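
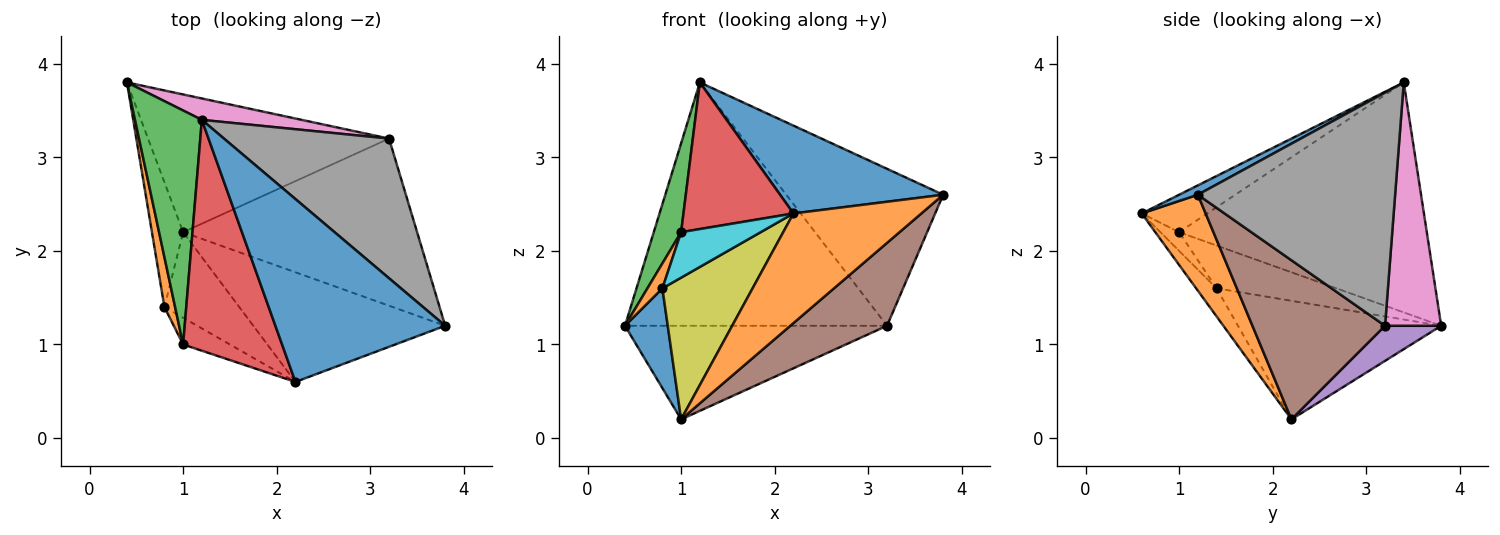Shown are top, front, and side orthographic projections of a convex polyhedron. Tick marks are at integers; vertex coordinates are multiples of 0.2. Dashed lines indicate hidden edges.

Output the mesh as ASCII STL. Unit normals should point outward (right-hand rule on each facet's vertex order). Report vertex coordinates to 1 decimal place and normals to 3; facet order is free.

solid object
 facet normal 0.050 -0.432 0.900
  outer loop
   vertex 1.2 3.4 3.8
   vertex 2.2 0.6 2.4
   vertex 3.8 1.2 2.6
  endloop
 endfacet
 facet normal 0.333 -0.667 -0.667
  outer loop
   vertex 1.0 2.2 0.2
   vertex 3.8 1.2 2.6
   vertex 2.2 0.6 2.4
  endloop
 endfacet
 facet normal -0.955 -0.105 0.278
  outer loop
   vertex 1.0 1.0 2.2
   vertex 1.2 3.4 3.8
   vertex 0.4 3.8 1.2
  endloop
 endfacet
 facet normal -0.304 -0.511 0.804
  outer loop
   vertex 1.0 1.0 2.2
   vertex 2.2 0.6 2.4
   vertex 1.2 3.4 3.8
  endloop
 endfacet
 facet normal 0.120 0.558 -0.821
  outer loop
   vertex 3.2 3.2 1.2
   vertex 1.0 2.2 0.2
   vertex 0.4 3.8 1.2
  endloop
 endfacet
 facet normal 0.520 -0.379 -0.765
  outer loop
   vertex 3.2 3.2 1.2
   vertex 3.8 1.2 2.6
   vertex 1.0 2.2 0.2
  endloop
 endfacet
 facet normal 0.209 0.974 0.086
  outer loop
   vertex 3.2 3.2 1.2
   vertex 0.4 3.8 1.2
   vertex 1.2 3.4 3.8
  endloop
 endfacet
 facet normal 0.684 0.545 0.485
  outer loop
   vertex 3.2 3.2 1.2
   vertex 1.2 3.4 3.8
   vertex 3.8 1.2 2.6
  endloop
 endfacet
 facet normal -0.190 -0.840 -0.507
  outer loop
   vertex 0.8 1.4 1.6
   vertex 1.0 2.2 0.2
   vertex 2.2 0.6 2.4
  endloop
 endfacet
 facet normal -0.199 -0.845 -0.497
  outer loop
   vertex 0.8 1.4 1.6
   vertex 2.2 0.6 2.4
   vertex 1.0 1.0 2.2
  endloop
 endfacet
 facet normal -0.948 -0.200 -0.249
  outer loop
   vertex 0.8 1.4 1.6
   vertex 0.4 3.8 1.2
   vertex 1.0 2.2 0.2
  endloop
 endfacet
 facet normal -0.963 -0.120 0.241
  outer loop
   vertex 0.8 1.4 1.6
   vertex 1.0 1.0 2.2
   vertex 0.4 3.8 1.2
  endloop
 endfacet
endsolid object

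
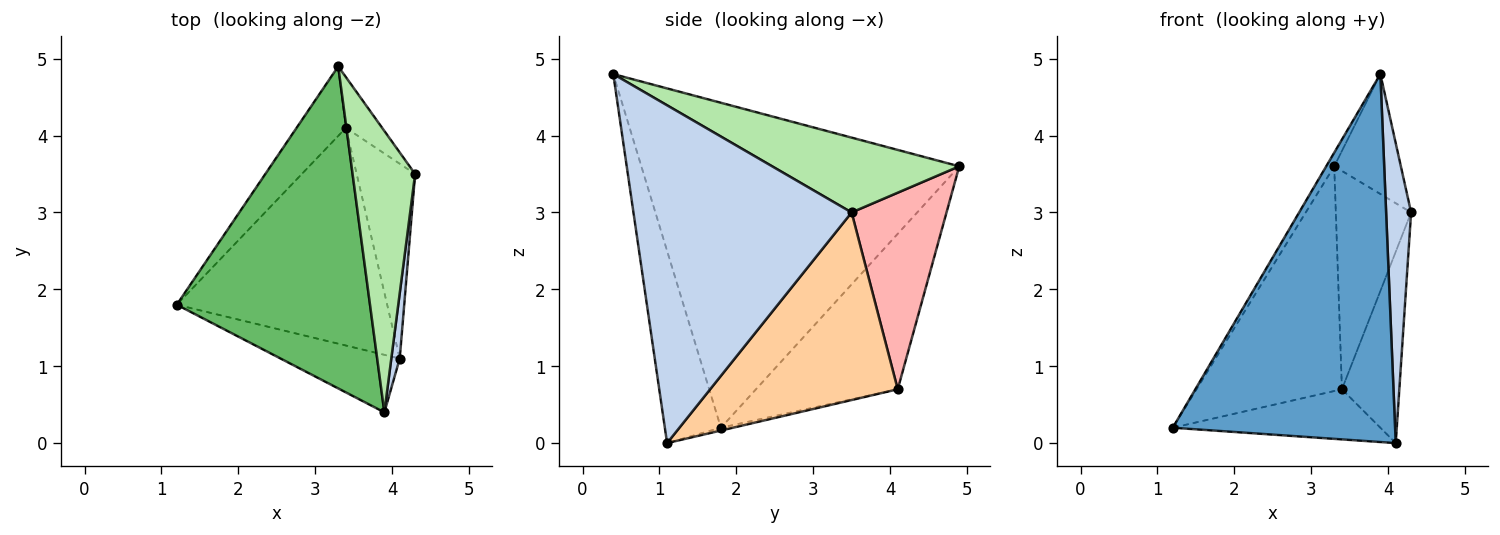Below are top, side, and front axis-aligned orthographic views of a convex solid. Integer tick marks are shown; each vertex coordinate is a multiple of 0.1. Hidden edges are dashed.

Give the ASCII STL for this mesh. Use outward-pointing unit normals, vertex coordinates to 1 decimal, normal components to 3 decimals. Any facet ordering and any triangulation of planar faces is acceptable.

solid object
 facet normal -0.242 -0.959 -0.150
  outer loop
   vertex 4.1 1.1 0.0
   vertex 3.9 0.4 4.8
   vertex 1.2 1.8 0.2
  endloop
 endfacet
 facet normal 0.993 -0.114 0.025
  outer loop
   vertex 4.1 1.1 0.0
   vertex 4.3 3.5 3.0
   vertex 3.9 0.4 4.8
  endloop
 endfacet
 facet normal -0.013 0.224 -0.974
  outer loop
   vertex 3.4 4.1 0.7
   vertex 4.1 1.1 0.0
   vertex 1.2 1.8 0.2
  endloop
 endfacet
 facet normal 0.916 0.280 -0.285
  outer loop
   vertex 3.4 4.1 0.7
   vertex 4.3 3.5 3.0
   vertex 4.1 1.1 0.0
  endloop
 endfacet
 facet normal -0.859 0.022 0.511
  outer loop
   vertex 3.3 4.9 3.6
   vertex 1.2 1.8 0.2
   vertex 3.9 0.4 4.8
  endloop
 endfacet
 facet normal 0.740 0.264 0.619
  outer loop
   vertex 3.3 4.9 3.6
   vertex 3.9 0.4 4.8
   vertex 4.3 3.5 3.0
  endloop
 endfacet
 facet normal -0.682 0.699 -0.216
  outer loop
   vertex 3.3 4.9 3.6
   vertex 3.4 4.1 0.7
   vertex 1.2 1.8 0.2
  endloop
 endfacet
 facet normal 0.775 0.615 -0.143
  outer loop
   vertex 3.3 4.9 3.6
   vertex 4.3 3.5 3.0
   vertex 3.4 4.1 0.7
  endloop
 endfacet
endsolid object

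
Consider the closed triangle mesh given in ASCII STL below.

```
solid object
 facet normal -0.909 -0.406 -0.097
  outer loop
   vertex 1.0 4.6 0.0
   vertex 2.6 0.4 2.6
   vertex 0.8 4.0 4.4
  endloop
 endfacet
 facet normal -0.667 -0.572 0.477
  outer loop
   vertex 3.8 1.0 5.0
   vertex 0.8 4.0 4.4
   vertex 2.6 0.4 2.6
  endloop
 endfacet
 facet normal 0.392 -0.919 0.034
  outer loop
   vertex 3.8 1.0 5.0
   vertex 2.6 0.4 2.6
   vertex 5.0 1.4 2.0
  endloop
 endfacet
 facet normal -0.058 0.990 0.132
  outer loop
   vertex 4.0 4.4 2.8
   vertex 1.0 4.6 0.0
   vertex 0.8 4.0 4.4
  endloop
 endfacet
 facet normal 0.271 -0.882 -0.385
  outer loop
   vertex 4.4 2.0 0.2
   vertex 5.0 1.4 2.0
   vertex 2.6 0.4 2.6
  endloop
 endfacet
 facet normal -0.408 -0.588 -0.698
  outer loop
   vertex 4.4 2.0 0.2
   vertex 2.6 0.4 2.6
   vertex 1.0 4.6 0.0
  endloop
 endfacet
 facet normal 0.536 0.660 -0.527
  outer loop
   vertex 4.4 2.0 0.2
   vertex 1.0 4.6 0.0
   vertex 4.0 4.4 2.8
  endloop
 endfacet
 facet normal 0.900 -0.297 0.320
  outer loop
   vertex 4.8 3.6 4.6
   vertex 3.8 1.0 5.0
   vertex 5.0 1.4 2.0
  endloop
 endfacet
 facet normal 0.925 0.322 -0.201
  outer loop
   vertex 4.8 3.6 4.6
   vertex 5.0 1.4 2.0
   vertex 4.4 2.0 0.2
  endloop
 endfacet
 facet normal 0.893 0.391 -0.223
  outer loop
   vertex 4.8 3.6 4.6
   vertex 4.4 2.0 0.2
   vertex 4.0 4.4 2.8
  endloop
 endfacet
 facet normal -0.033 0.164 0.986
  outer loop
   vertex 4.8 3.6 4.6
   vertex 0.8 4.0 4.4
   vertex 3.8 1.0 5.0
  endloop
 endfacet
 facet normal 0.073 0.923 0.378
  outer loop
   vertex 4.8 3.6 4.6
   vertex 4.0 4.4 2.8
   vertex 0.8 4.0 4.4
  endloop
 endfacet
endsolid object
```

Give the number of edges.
18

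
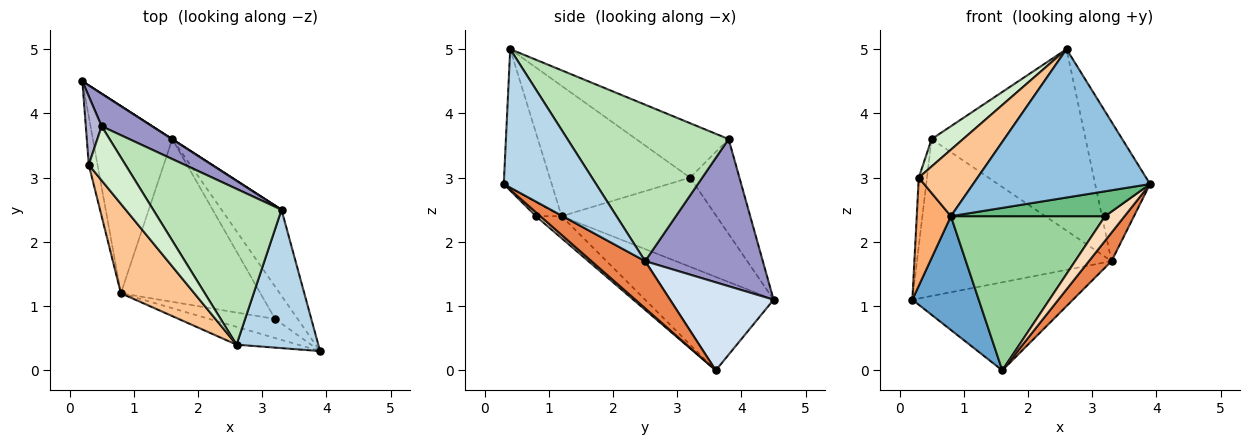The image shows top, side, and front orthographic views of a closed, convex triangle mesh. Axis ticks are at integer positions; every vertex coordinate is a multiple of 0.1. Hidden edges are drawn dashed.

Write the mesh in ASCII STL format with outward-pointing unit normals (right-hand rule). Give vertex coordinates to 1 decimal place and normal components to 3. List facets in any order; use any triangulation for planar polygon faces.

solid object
 facet normal -0.709 -0.366 -0.603
  outer loop
   vertex 0.8 1.2 2.4
   vertex 0.2 4.5 1.1
   vertex 1.6 3.6 0.0
  endloop
 endfacet
 facet normal -0.260 -0.959 -0.115
  outer loop
   vertex 0.8 1.2 2.4
   vertex 3.9 0.3 2.9
   vertex 2.6 0.4 5.0
  endloop
 endfacet
 facet normal 0.766 0.456 0.453
  outer loop
   vertex 3.3 2.5 1.7
   vertex 2.6 0.4 5.0
   vertex 3.9 0.3 2.9
  endloop
 endfacet
 facet normal 0.542 0.840 0.002
  outer loop
   vertex 3.3 2.5 1.7
   vertex 1.6 3.6 0.0
   vertex 0.2 4.5 1.1
  endloop
 endfacet
 facet normal 0.598 -0.252 -0.761
  outer loop
   vertex 3.3 2.5 1.7
   vertex 3.9 0.3 2.9
   vertex 1.6 3.6 0.0
  endloop
 endfacet
 facet normal -0.972 -0.214 -0.096
  outer loop
   vertex 0.3 3.2 3.0
   vertex 0.2 4.5 1.1
   vertex 0.8 1.2 2.4
  endloop
 endfacet
 facet normal -0.818 -0.343 0.461
  outer loop
   vertex 0.3 3.2 3.0
   vertex 0.8 1.2 2.4
   vertex 2.6 0.4 5.0
  endloop
 endfacet
 facet normal 0.136 -0.599 -0.789
  outer loop
   vertex 3.2 0.8 2.4
   vertex 1.6 3.6 0.0
   vertex 3.9 0.3 2.9
  endloop
 endfacet
 facet normal -0.131 -0.787 -0.603
  outer loop
   vertex 3.2 0.8 2.4
   vertex 3.9 0.3 2.9
   vertex 0.8 1.2 2.4
  endloop
 endfacet
 facet normal -0.114 -0.683 -0.721
  outer loop
   vertex 3.2 0.8 2.4
   vertex 0.8 1.2 2.4
   vertex 1.6 3.6 0.0
  endloop
 endfacet
 facet normal 0.622 0.594 0.510
  outer loop
   vertex 0.5 3.8 3.6
   vertex 2.6 0.4 5.0
   vertex 3.3 2.5 1.7
  endloop
 endfacet
 facet normal -0.798 -0.272 0.538
  outer loop
   vertex 0.5 3.8 3.6
   vertex 0.3 3.2 3.0
   vertex 2.6 0.4 5.0
  endloop
 endfacet
 facet normal 0.510 0.842 0.175
  outer loop
   vertex 0.5 3.8 3.6
   vertex 3.3 2.5 1.7
   vertex 0.2 4.5 1.1
  endloop
 endfacet
 facet normal -0.973 0.162 0.162
  outer loop
   vertex 0.5 3.8 3.6
   vertex 0.2 4.5 1.1
   vertex 0.3 3.2 3.0
  endloop
 endfacet
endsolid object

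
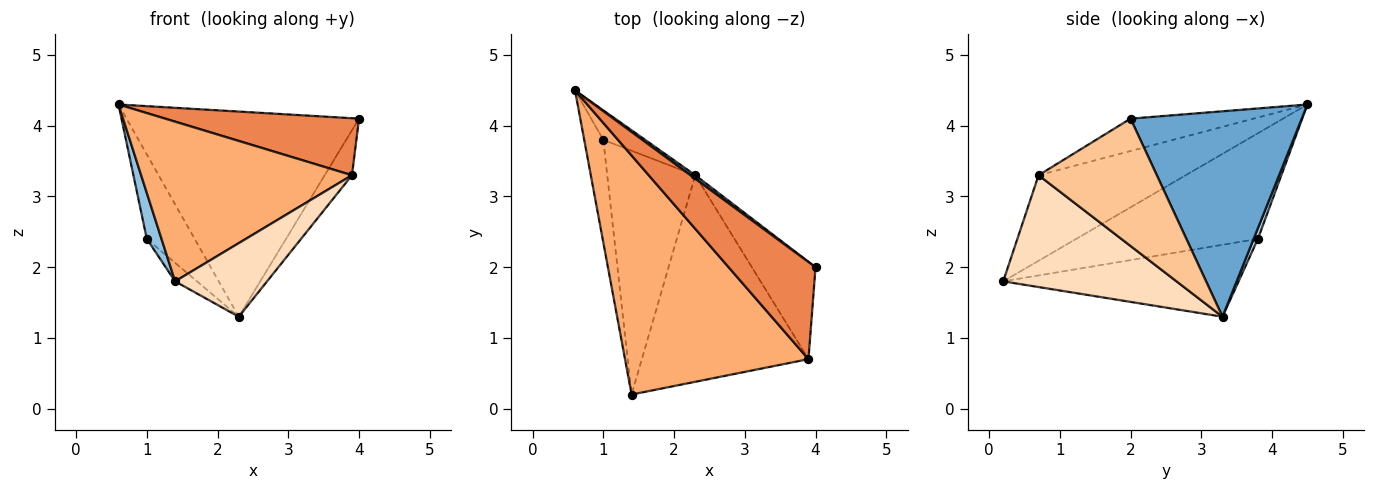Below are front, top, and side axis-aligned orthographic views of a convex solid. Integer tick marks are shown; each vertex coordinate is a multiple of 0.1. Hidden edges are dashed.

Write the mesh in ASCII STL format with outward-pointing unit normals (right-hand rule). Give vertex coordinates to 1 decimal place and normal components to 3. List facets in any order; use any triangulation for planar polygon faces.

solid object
 facet normal 0.593 0.805 0.014
  outer loop
   vertex 2.3 3.3 1.3
   vertex 0.6 4.5 4.3
   vertex 4.0 2.0 4.1
  endloop
 endfacet
 facet normal -0.981 -0.079 -0.177
  outer loop
   vertex 1.0 3.8 2.4
   vertex 1.4 0.2 1.8
   vertex 0.6 4.5 4.3
  endloop
 endfacet
 facet normal 0.083 0.941 -0.329
  outer loop
   vertex 1.0 3.8 2.4
   vertex 0.6 4.5 4.3
   vertex 2.3 3.3 1.3
  endloop
 endfacet
 facet normal -0.632 0.059 -0.773
  outer loop
   vertex 1.0 3.8 2.4
   vertex 2.3 3.3 1.3
   vertex 1.4 0.2 1.8
  endloop
 endfacet
 facet normal -0.306 -0.482 0.821
  outer loop
   vertex 3.9 0.7 3.3
   vertex 4.0 2.0 4.1
   vertex 0.6 4.5 4.3
  endloop
 endfacet
 facet normal -0.362 -0.518 0.775
  outer loop
   vertex 3.9 0.7 3.3
   vertex 0.6 4.5 4.3
   vertex 1.4 0.2 1.8
  endloop
 endfacet
 facet normal 0.876 0.202 -0.438
  outer loop
   vertex 3.9 0.7 3.3
   vertex 2.3 3.3 1.3
   vertex 4.0 2.0 4.1
  endloop
 endfacet
 facet normal 0.534 -0.284 -0.796
  outer loop
   vertex 3.9 0.7 3.3
   vertex 1.4 0.2 1.8
   vertex 2.3 3.3 1.3
  endloop
 endfacet
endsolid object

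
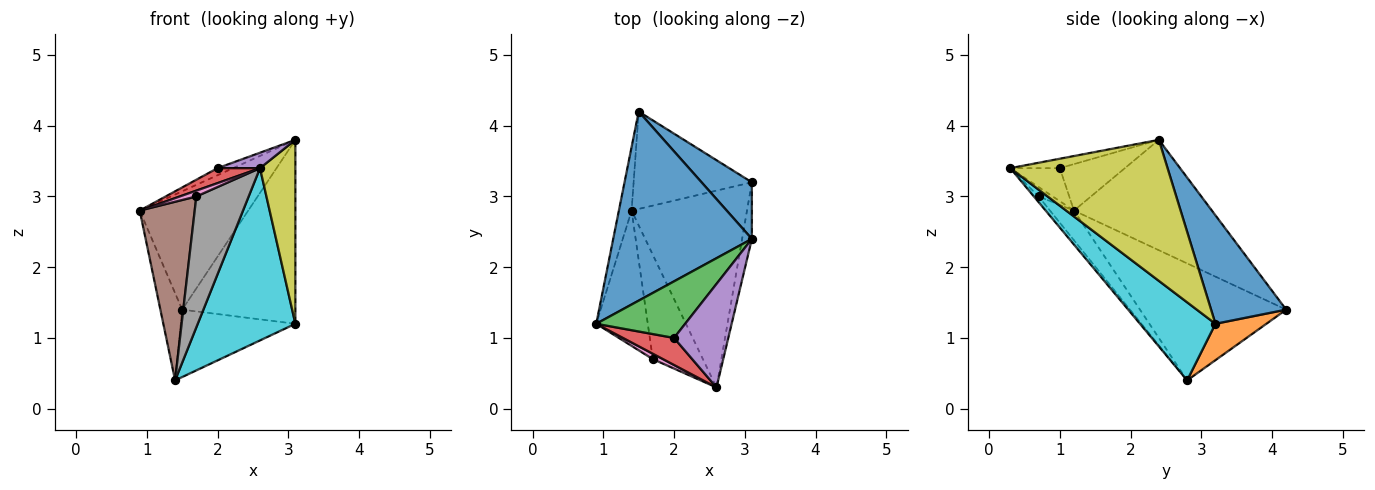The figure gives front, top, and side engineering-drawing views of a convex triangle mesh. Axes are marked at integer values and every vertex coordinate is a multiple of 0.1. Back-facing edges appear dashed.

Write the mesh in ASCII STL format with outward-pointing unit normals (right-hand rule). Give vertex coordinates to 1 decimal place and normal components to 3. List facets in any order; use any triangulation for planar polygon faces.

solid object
 facet normal -0.559 0.440 0.703
  outer loop
   vertex 1.5 4.2 1.4
   vertex 0.9 1.2 2.8
   vertex 3.1 2.4 3.8
  endloop
 endfacet
 facet normal -0.983 0.147 -0.107
  outer loop
   vertex 1.4 2.8 0.4
   vertex 0.9 1.2 2.8
   vertex 1.5 4.2 1.4
  endloop
 endfacet
 facet normal -0.460 0.110 0.881
  outer loop
   vertex 2.0 1.0 3.4
   vertex 3.1 2.4 3.8
   vertex 0.9 1.2 2.8
  endloop
 endfacet
 facet normal -0.492 -0.422 0.762
  outer loop
   vertex 2.0 1.0 3.4
   vertex 0.9 1.2 2.8
   vertex 2.6 0.3 3.4
  endloop
 endfacet
 facet normal -0.170 -0.145 0.975
  outer loop
   vertex 2.0 1.0 3.4
   vertex 2.6 0.3 3.4
   vertex 3.1 2.4 3.8
  endloop
 endfacet
 facet normal -0.328 -0.753 -0.570
  outer loop
   vertex 1.7 0.7 3.0
   vertex 0.9 1.2 2.8
   vertex 1.4 2.8 0.4
  endloop
 endfacet
 facet normal -0.532 -0.621 0.576
  outer loop
   vertex 1.7 0.7 3.0
   vertex 2.6 0.3 3.4
   vertex 0.9 1.2 2.8
  endloop
 endfacet
 facet normal -0.070 -0.780 -0.622
  outer loop
   vertex 1.7 0.7 3.0
   vertex 1.4 2.8 0.4
   vertex 2.6 0.3 3.4
  endloop
 endfacet
 facet normal 0.973 -0.219 -0.067
  outer loop
   vertex 3.1 3.2 1.2
   vertex 3.1 2.4 3.8
   vertex 2.6 0.3 3.4
  endloop
 endfacet
 facet normal 0.454 -0.587 -0.671
  outer loop
   vertex 3.1 3.2 1.2
   vertex 2.6 0.3 3.4
   vertex 1.4 2.8 0.4
  endloop
 endfacet
 facet normal 0.536 0.807 0.248
  outer loop
   vertex 3.1 3.2 1.2
   vertex 1.5 4.2 1.4
   vertex 3.1 2.4 3.8
  endloop
 endfacet
 facet normal 0.245 0.552 -0.797
  outer loop
   vertex 3.1 3.2 1.2
   vertex 1.4 2.8 0.4
   vertex 1.5 4.2 1.4
  endloop
 endfacet
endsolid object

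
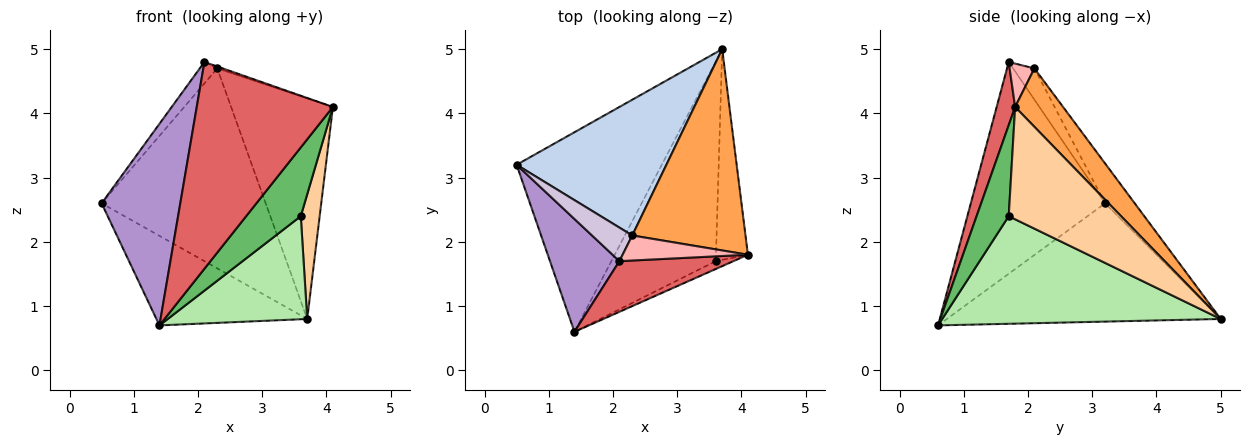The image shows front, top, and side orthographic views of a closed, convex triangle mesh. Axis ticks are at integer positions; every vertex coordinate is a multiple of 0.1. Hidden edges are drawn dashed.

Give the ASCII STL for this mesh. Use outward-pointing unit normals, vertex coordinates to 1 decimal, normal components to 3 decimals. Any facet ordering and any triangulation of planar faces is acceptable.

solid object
 facet normal -0.597 0.329 -0.732
  outer loop
   vertex 1.4 0.6 0.7
   vertex 0.5 3.2 2.6
   vertex 3.7 5.0 0.8
  endloop
 endfacet
 facet normal -0.148 0.818 0.555
  outer loop
   vertex 2.3 2.1 4.7
   vertex 3.7 5.0 0.8
   vertex 0.5 3.2 2.6
  endloop
 endfacet
 facet normal 0.329 0.698 0.637
  outer loop
   vertex 2.3 2.1 4.7
   vertex 4.1 1.8 4.1
   vertex 3.7 5.0 0.8
  endloop
 endfacet
 facet normal 0.950 -0.160 -0.270
  outer loop
   vertex 3.6 1.7 2.4
   vertex 3.7 5.0 0.8
   vertex 4.1 1.8 4.1
  endloop
 endfacet
 facet normal 0.505 -0.858 -0.098
  outer loop
   vertex 3.6 1.7 2.4
   vertex 4.1 1.8 4.1
   vertex 1.4 0.6 0.7
  endloop
 endfacet
 facet normal 0.675 -0.338 -0.655
  outer loop
   vertex 3.6 1.7 2.4
   vertex 1.4 0.6 0.7
   vertex 3.7 5.0 0.8
  endloop
 endfacet
 facet normal 0.131 -0.963 0.236
  outer loop
   vertex 2.1 1.7 4.8
   vertex 1.4 0.6 0.7
   vertex 4.1 1.8 4.1
  endloop
 endfacet
 facet normal 0.326 0.072 0.942
  outer loop
   vertex 2.1 1.7 4.8
   vertex 4.1 1.8 4.1
   vertex 2.3 2.1 4.7
  endloop
 endfacet
 facet normal -0.830 -0.486 0.272
  outer loop
   vertex 2.1 1.7 4.8
   vertex 0.5 3.2 2.6
   vertex 1.4 0.6 0.7
  endloop
 endfacet
 facet normal -0.548 0.450 0.705
  outer loop
   vertex 2.1 1.7 4.8
   vertex 2.3 2.1 4.7
   vertex 0.5 3.2 2.6
  endloop
 endfacet
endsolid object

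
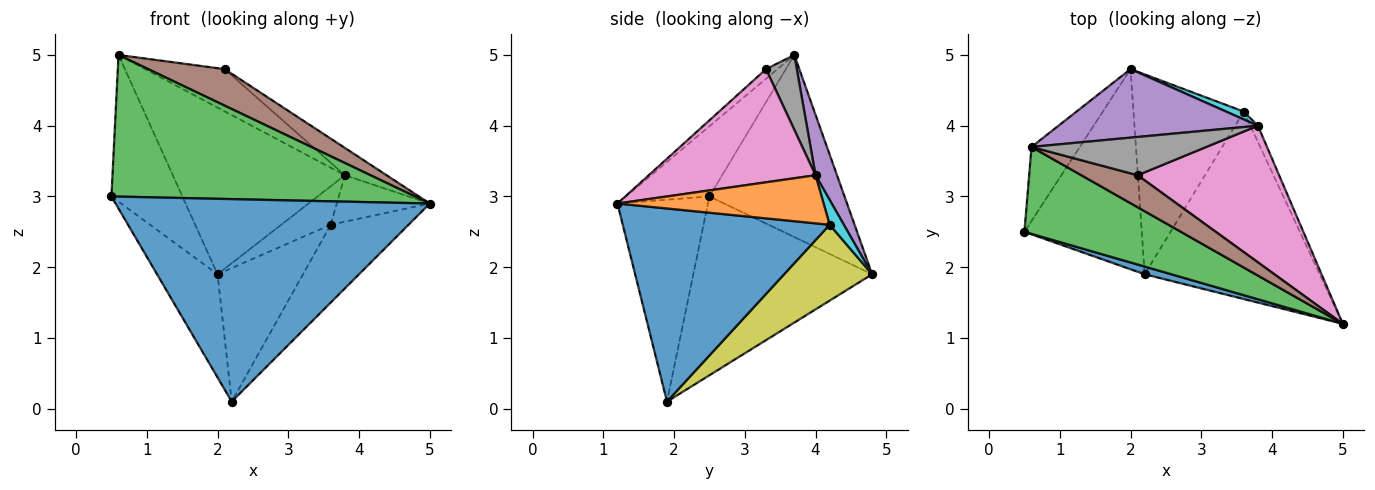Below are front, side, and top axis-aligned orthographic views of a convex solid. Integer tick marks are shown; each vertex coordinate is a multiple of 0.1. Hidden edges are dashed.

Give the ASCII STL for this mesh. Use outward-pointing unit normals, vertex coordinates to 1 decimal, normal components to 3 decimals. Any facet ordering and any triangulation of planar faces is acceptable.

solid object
 facet normal -0.277 -0.960 0.037
  outer loop
   vertex 2.2 1.9 0.1
   vertex 5.0 1.2 2.9
   vertex 0.5 2.5 3.0
  endloop
 endfacet
 facet normal -0.804 0.272 -0.528
  outer loop
   vertex 2.2 1.9 0.1
   vertex 0.5 2.5 3.0
   vertex 2.0 4.8 1.9
  endloop
 endfacet
 facet normal -0.228 -0.830 0.509
  outer loop
   vertex 0.6 3.7 5.0
   vertex 0.5 2.5 3.0
   vertex 5.0 1.2 2.9
  endloop
 endfacet
 facet normal -0.862 0.453 -0.229
  outer loop
   vertex 0.6 3.7 5.0
   vertex 2.0 4.8 1.9
   vertex 0.5 2.5 3.0
  endloop
 endfacet
 facet normal 0.115 0.919 0.378
  outer loop
   vertex 3.8 4.0 3.3
   vertex 2.0 4.8 1.9
   vertex 0.6 3.7 5.0
  endloop
 endfacet
 facet normal -0.112 -0.747 0.655
  outer loop
   vertex 2.1 3.3 4.8
   vertex 0.6 3.7 5.0
   vertex 5.0 1.2 2.9
  endloop
 endfacet
 facet normal 0.617 0.154 0.772
  outer loop
   vertex 2.1 3.3 4.8
   vertex 5.0 1.2 2.9
   vertex 3.8 4.0 3.3
  endloop
 endfacet
 facet normal 0.276 0.712 0.645
  outer loop
   vertex 2.1 3.3 4.8
   vertex 3.8 4.0 3.3
   vertex 0.6 3.7 5.0
  endloop
 endfacet
 facet normal 0.497 0.482 -0.722
  outer loop
   vertex 3.6 4.2 2.6
   vertex 2.2 1.9 0.1
   vertex 2.0 4.8 1.9
  endloop
 endfacet
 facet normal 0.270 0.944 0.193
  outer loop
   vertex 3.6 4.2 2.6
   vertex 2.0 4.8 1.9
   vertex 3.8 4.0 3.3
  endloop
 endfacet
 facet normal 0.714 0.268 -0.647
  outer loop
   vertex 3.6 4.2 2.6
   vertex 5.0 1.2 2.9
   vertex 2.2 1.9 0.1
  endloop
 endfacet
 facet normal 0.902 0.407 -0.142
  outer loop
   vertex 3.6 4.2 2.6
   vertex 3.8 4.0 3.3
   vertex 5.0 1.2 2.9
  endloop
 endfacet
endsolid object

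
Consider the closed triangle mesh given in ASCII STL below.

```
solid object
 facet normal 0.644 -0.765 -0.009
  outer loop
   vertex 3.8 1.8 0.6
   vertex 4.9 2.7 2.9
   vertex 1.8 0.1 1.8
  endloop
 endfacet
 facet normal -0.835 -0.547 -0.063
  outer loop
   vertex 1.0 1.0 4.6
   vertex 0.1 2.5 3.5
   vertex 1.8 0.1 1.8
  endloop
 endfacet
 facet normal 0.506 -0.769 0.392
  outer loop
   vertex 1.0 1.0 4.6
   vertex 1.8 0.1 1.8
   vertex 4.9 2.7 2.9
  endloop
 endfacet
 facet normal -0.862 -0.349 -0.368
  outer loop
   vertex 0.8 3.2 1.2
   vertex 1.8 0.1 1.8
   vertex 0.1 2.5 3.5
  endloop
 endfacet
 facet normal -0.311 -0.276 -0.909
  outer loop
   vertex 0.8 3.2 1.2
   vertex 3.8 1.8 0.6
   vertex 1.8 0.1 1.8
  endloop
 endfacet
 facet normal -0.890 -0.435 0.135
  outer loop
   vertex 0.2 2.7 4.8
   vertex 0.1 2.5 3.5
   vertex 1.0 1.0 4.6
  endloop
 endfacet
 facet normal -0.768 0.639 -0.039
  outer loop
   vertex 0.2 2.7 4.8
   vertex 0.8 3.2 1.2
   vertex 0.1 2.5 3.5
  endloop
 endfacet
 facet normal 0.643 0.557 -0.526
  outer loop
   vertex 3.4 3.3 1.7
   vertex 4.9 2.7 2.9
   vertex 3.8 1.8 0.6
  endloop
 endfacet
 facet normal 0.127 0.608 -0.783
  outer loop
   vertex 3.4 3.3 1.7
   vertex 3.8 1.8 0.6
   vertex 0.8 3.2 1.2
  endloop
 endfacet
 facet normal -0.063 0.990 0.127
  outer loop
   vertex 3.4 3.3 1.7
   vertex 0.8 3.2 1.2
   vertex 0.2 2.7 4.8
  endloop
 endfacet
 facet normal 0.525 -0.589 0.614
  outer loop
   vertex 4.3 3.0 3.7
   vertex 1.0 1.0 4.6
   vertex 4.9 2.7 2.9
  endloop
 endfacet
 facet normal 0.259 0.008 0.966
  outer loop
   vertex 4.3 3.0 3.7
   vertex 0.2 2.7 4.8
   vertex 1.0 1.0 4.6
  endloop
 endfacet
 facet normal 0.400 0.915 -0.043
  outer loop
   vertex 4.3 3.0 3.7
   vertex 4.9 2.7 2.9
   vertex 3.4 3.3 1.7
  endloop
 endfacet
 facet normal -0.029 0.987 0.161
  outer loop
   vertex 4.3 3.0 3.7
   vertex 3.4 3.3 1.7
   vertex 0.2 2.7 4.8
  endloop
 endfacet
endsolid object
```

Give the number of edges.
21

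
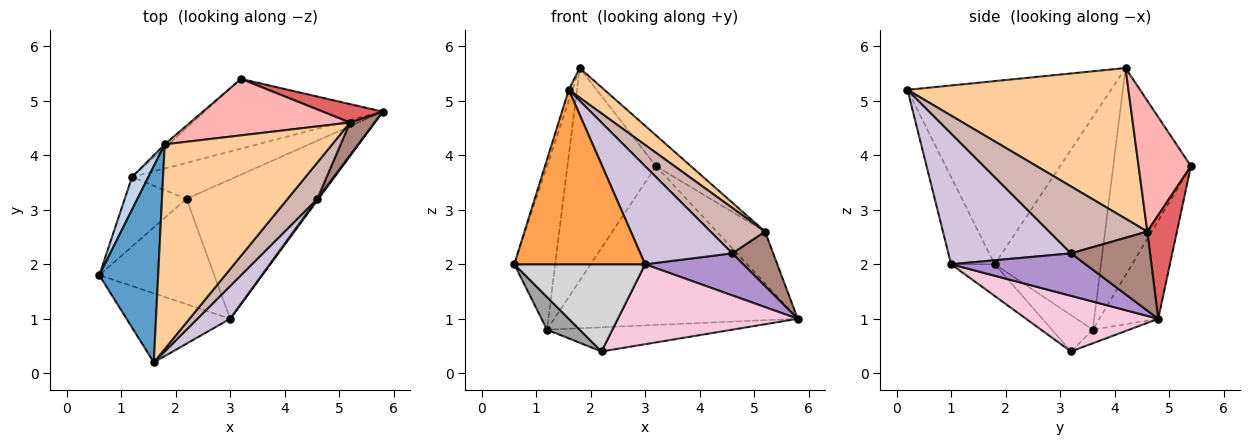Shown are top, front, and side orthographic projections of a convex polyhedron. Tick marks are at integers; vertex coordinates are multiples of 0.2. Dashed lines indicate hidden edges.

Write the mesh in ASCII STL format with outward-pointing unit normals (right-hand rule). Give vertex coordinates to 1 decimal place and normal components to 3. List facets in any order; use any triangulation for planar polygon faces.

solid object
 facet normal -0.952 0.017 0.306
  outer loop
   vertex 1.8 4.2 5.6
   vertex 0.6 1.8 2.0
   vertex 1.6 0.2 5.2
  endloop
 endfacet
 facet normal -0.931 0.358 0.072
  outer loop
   vertex 1.2 3.6 0.8
   vertex 0.6 1.8 2.0
   vertex 1.8 4.2 5.6
  endloop
 endfacet
 facet normal -0.296 -0.888 -0.352
  outer loop
   vertex 3.0 1.0 2.0
   vertex 1.6 0.2 5.2
   vertex 0.6 1.8 2.0
  endloop
 endfacet
 facet normal 0.665 -0.107 0.739
  outer loop
   vertex 5.2 4.6 2.6
   vertex 1.8 4.2 5.6
   vertex 1.6 0.2 5.2
  endloop
 endfacet
 facet normal -0.216 0.894 -0.392
  outer loop
   vertex 3.2 5.4 3.8
   vertex 5.8 4.8 1.0
   vertex 1.2 3.6 0.8
  endloop
 endfacet
 facet normal -0.659 0.752 -0.012
  outer loop
   vertex 3.2 5.4 3.8
   vertex 1.2 3.6 0.8
   vertex 1.8 4.2 5.6
  endloop
 endfacet
 facet normal 0.500 0.816 0.290
  outer loop
   vertex 3.2 5.4 3.8
   vertex 5.2 4.6 2.6
   vertex 5.8 4.8 1.0
  endloop
 endfacet
 facet normal 0.583 0.389 0.713
  outer loop
   vertex 3.2 5.4 3.8
   vertex 1.8 4.2 5.6
   vertex 5.2 4.6 2.6
  endloop
 endfacet
 facet normal 0.808 -0.589 0.022
  outer loop
   vertex 4.6 3.2 2.2
   vertex 3.0 1.0 2.0
   vertex 5.8 4.8 1.0
  endloop
 endfacet
 facet normal 0.784 -0.588 0.196
  outer loop
   vertex 4.6 3.2 2.2
   vertex 1.6 0.2 5.2
   vertex 3.0 1.0 2.0
  endloop
 endfacet
 facet normal 0.856 -0.443 0.266
  outer loop
   vertex 4.6 3.2 2.2
   vertex 5.8 4.8 1.0
   vertex 5.2 4.6 2.6
  endloop
 endfacet
 facet normal 0.815 -0.453 0.362
  outer loop
   vertex 4.6 3.2 2.2
   vertex 5.2 4.6 2.6
   vertex 1.6 0.2 5.2
  endloop
 endfacet
 facet normal -0.109 0.554 -0.825
  outer loop
   vertex 2.2 3.2 0.4
   vertex 1.2 3.6 0.8
   vertex 5.8 4.8 1.0
  endloop
 endfacet
 facet normal 0.344 -0.467 -0.815
  outer loop
   vertex 2.2 3.2 0.4
   vertex 5.8 4.8 1.0
   vertex 3.0 1.0 2.0
  endloop
 endfacet
 facet normal -0.470 -0.376 -0.799
  outer loop
   vertex 2.2 3.2 0.4
   vertex 0.6 1.8 2.0
   vertex 1.2 3.6 0.8
  endloop
 endfacet
 facet normal -0.208 -0.624 -0.754
  outer loop
   vertex 2.2 3.2 0.4
   vertex 3.0 1.0 2.0
   vertex 0.6 1.8 2.0
  endloop
 endfacet
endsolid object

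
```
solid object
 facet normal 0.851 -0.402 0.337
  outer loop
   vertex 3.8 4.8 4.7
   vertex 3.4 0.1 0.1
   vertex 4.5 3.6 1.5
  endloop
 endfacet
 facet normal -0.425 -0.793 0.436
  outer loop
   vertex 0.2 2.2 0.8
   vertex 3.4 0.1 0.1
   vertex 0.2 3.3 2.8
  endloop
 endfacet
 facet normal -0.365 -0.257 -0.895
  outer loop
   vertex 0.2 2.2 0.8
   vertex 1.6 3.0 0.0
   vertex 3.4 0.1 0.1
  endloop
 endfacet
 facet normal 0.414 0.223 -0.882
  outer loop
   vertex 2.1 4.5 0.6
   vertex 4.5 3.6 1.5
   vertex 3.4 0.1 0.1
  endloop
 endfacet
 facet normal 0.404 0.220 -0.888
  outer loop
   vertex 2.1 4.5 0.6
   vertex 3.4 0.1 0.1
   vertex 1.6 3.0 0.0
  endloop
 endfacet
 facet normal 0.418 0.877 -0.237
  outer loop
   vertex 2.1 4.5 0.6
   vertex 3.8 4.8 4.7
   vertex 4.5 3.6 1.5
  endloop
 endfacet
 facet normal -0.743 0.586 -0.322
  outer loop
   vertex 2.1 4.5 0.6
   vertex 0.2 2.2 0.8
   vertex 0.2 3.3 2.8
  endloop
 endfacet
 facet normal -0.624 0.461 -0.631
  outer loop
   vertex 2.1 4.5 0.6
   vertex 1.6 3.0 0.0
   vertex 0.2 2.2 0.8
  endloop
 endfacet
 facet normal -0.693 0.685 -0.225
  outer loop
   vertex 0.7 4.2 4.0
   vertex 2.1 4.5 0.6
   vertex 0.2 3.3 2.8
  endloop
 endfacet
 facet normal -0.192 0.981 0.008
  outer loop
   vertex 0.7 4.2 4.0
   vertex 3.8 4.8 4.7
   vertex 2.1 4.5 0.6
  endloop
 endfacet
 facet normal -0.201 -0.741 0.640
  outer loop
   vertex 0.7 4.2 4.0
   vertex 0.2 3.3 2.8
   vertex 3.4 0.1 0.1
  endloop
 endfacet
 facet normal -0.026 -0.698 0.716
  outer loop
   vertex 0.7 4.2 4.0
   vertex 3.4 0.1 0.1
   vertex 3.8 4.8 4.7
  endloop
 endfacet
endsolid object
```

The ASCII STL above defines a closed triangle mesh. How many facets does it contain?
12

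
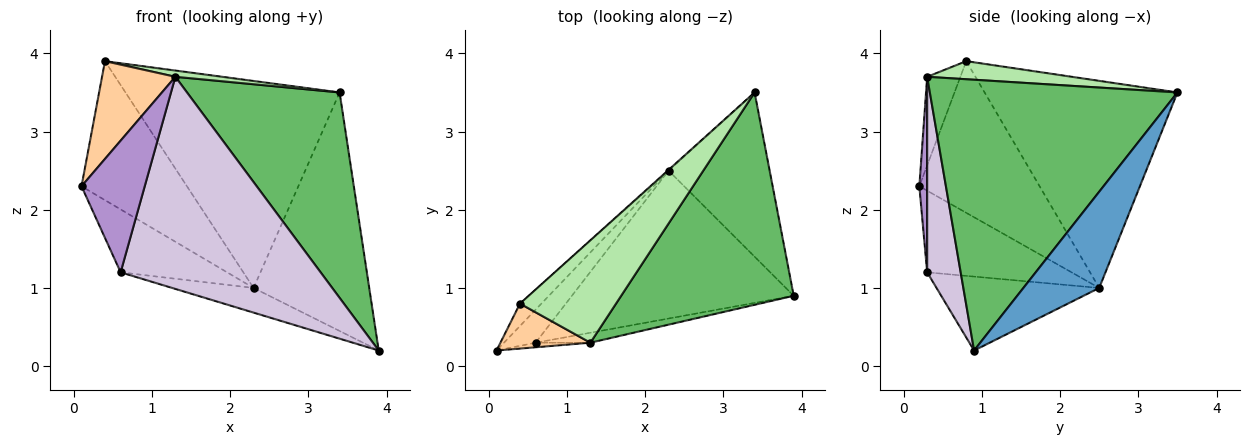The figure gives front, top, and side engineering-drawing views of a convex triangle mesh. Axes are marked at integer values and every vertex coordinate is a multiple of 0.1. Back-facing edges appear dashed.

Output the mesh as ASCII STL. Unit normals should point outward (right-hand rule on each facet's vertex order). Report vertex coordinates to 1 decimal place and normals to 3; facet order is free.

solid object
 facet normal 0.475 0.725 -0.499
  outer loop
   vertex 2.3 2.5 1.0
   vertex 3.4 3.5 3.5
   vertex 3.9 0.9 0.2
  endloop
 endfacet
 facet normal -0.748 0.656 -0.106
  outer loop
   vertex 2.3 2.5 1.0
   vertex 0.1 0.2 2.3
   vertex 0.4 0.8 3.9
  endloop
 endfacet
 facet normal -0.669 0.743 -0.003
  outer loop
   vertex 2.3 2.5 1.0
   vertex 0.4 0.8 3.9
   vertex 3.4 3.5 3.5
  endloop
 endfacet
 facet normal -0.381 -0.840 0.386
  outer loop
   vertex 1.3 0.3 3.7
   vertex 0.4 0.8 3.9
   vertex 0.1 0.2 2.3
  endloop
 endfacet
 facet normal 0.748 -0.461 0.477
  outer loop
   vertex 1.3 0.3 3.7
   vertex 3.9 0.9 0.2
   vertex 3.4 3.5 3.5
  endloop
 endfacet
 facet normal 0.185 -0.060 0.981
  outer loop
   vertex 1.3 0.3 3.7
   vertex 3.4 3.5 3.5
   vertex 0.4 0.8 3.9
  endloop
 endfacet
 facet normal -0.768 0.567 -0.298
  outer loop
   vertex 0.6 0.3 1.2
   vertex 0.1 0.2 2.3
   vertex 2.3 2.5 1.0
  endloop
 endfacet
 facet normal -0.312 0.156 -0.937
  outer loop
   vertex 0.6 0.3 1.2
   vertex 2.3 2.5 1.0
   vertex 3.9 0.9 0.2
  endloop
 endfacet
 facet normal 0.123 -0.992 -0.034
  outer loop
   vertex 0.6 0.3 1.2
   vertex 1.3 0.3 3.7
   vertex 0.1 0.2 2.3
  endloop
 endfacet
 facet normal 0.165 -0.985 -0.046
  outer loop
   vertex 0.6 0.3 1.2
   vertex 3.9 0.9 0.2
   vertex 1.3 0.3 3.7
  endloop
 endfacet
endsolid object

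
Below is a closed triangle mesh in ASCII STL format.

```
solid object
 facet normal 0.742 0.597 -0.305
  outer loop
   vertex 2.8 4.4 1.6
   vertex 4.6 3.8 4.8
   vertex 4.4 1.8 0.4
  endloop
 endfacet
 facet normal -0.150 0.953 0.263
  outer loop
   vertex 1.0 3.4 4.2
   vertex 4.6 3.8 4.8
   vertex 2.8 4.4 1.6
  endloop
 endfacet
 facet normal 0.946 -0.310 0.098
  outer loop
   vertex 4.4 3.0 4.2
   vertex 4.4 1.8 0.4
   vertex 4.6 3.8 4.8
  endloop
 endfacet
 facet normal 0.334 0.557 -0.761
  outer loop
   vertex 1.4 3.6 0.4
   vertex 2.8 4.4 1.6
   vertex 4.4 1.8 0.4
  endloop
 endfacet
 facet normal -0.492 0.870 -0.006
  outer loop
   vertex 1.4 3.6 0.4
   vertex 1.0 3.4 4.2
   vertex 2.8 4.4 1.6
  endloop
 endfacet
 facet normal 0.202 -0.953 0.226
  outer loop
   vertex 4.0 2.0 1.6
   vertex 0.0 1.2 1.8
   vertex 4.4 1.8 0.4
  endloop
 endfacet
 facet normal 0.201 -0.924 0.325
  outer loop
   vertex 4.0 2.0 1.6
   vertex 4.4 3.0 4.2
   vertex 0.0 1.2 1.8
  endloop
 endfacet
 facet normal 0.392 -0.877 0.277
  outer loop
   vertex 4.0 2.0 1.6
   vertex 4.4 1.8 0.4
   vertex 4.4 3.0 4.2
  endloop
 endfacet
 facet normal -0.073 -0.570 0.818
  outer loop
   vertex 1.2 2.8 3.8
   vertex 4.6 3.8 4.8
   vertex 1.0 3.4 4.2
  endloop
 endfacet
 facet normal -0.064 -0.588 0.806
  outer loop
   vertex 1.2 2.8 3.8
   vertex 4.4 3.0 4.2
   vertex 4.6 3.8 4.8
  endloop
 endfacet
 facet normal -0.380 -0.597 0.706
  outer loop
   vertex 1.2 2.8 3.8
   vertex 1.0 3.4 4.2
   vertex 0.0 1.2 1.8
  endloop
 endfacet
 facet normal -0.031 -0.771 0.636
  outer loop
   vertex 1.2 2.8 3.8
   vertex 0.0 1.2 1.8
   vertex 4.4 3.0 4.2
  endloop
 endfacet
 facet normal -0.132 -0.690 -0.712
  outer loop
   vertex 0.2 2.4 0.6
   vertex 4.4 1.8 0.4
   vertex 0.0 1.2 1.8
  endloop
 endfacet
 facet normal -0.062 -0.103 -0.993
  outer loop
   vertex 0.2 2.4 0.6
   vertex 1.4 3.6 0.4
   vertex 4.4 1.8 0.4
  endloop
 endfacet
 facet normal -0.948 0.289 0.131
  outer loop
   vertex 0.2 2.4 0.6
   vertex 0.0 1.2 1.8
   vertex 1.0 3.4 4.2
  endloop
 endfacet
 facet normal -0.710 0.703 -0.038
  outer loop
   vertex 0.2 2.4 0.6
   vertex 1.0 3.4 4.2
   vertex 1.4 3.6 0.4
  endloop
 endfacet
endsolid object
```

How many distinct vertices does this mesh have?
10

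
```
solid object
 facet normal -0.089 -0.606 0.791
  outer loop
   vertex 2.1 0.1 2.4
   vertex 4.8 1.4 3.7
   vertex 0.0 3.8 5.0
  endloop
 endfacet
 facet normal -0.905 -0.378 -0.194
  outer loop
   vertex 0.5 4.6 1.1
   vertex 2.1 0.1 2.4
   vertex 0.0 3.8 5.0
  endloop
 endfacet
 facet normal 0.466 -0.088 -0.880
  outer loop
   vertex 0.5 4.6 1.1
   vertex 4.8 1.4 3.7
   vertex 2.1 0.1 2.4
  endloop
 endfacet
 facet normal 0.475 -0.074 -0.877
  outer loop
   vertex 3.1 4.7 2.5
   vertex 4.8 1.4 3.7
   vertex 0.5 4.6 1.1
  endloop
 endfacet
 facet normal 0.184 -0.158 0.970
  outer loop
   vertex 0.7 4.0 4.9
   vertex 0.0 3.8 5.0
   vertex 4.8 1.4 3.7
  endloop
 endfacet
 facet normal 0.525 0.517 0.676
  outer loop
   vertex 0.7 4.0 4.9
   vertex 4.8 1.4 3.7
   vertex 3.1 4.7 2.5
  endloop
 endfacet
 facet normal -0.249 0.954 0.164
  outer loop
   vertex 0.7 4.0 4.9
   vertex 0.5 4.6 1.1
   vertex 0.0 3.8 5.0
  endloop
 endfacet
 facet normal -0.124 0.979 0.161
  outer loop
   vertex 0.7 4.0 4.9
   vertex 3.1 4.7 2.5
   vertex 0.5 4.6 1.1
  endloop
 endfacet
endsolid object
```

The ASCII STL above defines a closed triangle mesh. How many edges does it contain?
12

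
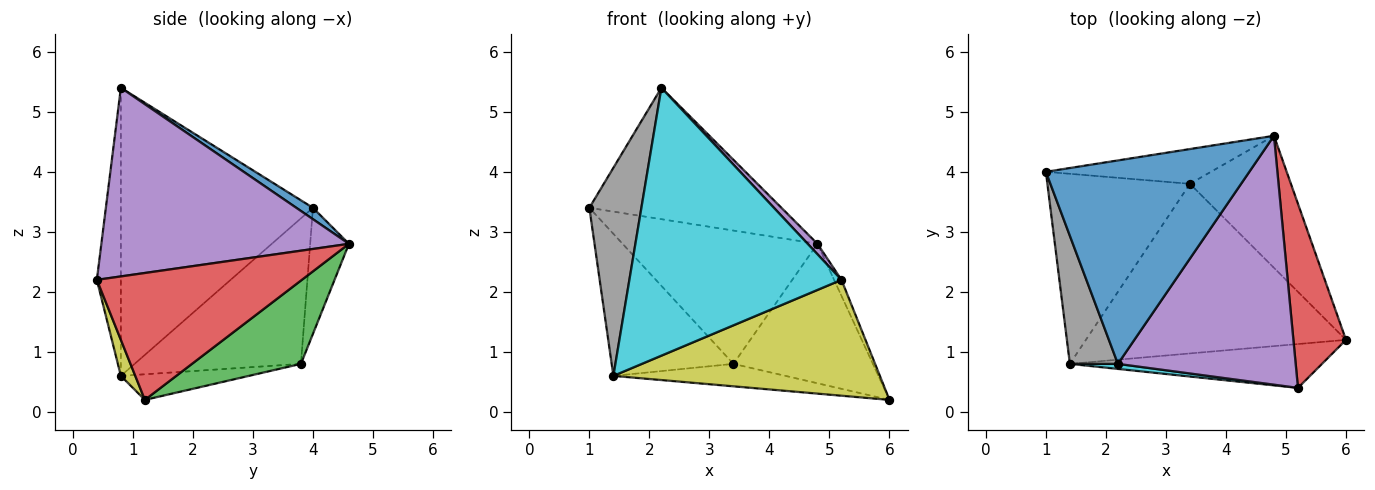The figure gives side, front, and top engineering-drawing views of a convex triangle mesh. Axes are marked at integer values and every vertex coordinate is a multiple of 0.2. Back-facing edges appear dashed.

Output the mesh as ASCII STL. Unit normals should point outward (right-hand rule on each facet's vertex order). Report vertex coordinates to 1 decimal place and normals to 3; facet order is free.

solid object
 facet normal 0.047 0.542 0.839
  outer loop
   vertex 2.2 0.8 5.4
   vertex 4.8 4.6 2.8
   vertex 1.0 4.0 3.4
  endloop
 endfacet
 facet normal -0.189 0.950 -0.248
  outer loop
   vertex 3.4 3.8 0.8
   vertex 1.0 4.0 3.4
   vertex 4.8 4.6 2.8
  endloop
 endfacet
 facet normal 0.493 0.632 -0.598
  outer loop
   vertex 3.4 3.8 0.8
   vertex 4.8 4.6 2.8
   vertex 6.0 1.2 0.2
  endloop
 endfacet
 facet normal 0.923 0.033 0.383
  outer loop
   vertex 5.2 0.4 2.2
   vertex 6.0 1.2 0.2
   vertex 4.8 4.6 2.8
  endloop
 endfacet
 facet normal 0.727 -0.029 0.686
  outer loop
   vertex 5.2 0.4 2.2
   vertex 4.8 4.6 2.8
   vertex 2.2 0.8 5.4
  endloop
 endfacet
 facet normal -0.633 0.463 -0.620
  outer loop
   vertex 1.4 0.8 0.6
   vertex 1.0 4.0 3.4
   vertex 3.4 3.8 0.8
  endloop
 endfacet
 facet normal -0.097 0.131 -0.987
  outer loop
   vertex 1.4 0.8 0.6
   vertex 3.4 3.8 0.8
   vertex 6.0 1.2 0.2
  endloop
 endfacet
 facet normal -0.953 -0.258 0.159
  outer loop
   vertex 1.4 0.8 0.6
   vertex 2.2 0.8 5.4
   vertex 1.0 4.0 3.4
  endloop
 endfacet
 facet normal 0.050 -0.934 -0.353
  outer loop
   vertex 1.4 0.8 0.6
   vertex 6.0 1.2 0.2
   vertex 5.2 0.4 2.2
  endloop
 endfacet
 facet normal -0.112 -0.993 0.019
  outer loop
   vertex 1.4 0.8 0.6
   vertex 5.2 0.4 2.2
   vertex 2.2 0.8 5.4
  endloop
 endfacet
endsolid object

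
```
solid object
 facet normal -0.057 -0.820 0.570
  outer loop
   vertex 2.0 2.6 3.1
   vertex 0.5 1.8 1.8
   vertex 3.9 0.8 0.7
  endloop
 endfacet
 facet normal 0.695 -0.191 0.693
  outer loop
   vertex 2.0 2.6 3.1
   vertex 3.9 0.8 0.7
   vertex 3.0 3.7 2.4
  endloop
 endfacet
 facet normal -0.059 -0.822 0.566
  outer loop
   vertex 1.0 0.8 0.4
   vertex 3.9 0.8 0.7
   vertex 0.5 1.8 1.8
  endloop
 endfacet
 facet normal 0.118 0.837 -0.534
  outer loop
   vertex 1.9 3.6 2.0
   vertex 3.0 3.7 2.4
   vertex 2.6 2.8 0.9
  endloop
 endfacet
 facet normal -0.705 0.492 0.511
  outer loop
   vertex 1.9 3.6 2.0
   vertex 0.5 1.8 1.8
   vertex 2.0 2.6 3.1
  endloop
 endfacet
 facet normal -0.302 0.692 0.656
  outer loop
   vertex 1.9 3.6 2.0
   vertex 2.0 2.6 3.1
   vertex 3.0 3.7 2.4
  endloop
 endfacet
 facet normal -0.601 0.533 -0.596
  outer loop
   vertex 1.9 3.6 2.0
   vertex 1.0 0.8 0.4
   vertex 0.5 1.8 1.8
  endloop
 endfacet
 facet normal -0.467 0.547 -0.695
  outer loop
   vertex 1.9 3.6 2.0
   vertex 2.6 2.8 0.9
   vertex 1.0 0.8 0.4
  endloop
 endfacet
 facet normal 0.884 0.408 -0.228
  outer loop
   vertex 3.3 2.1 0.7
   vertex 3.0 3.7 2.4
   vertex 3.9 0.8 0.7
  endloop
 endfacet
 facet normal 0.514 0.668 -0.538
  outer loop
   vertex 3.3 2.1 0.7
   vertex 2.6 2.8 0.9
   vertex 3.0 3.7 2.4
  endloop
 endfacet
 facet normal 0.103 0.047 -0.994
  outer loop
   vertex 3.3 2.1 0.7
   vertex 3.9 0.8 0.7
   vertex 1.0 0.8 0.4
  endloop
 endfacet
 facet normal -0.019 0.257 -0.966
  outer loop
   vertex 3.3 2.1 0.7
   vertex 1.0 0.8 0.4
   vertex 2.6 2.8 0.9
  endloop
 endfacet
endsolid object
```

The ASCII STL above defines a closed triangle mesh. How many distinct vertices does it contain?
8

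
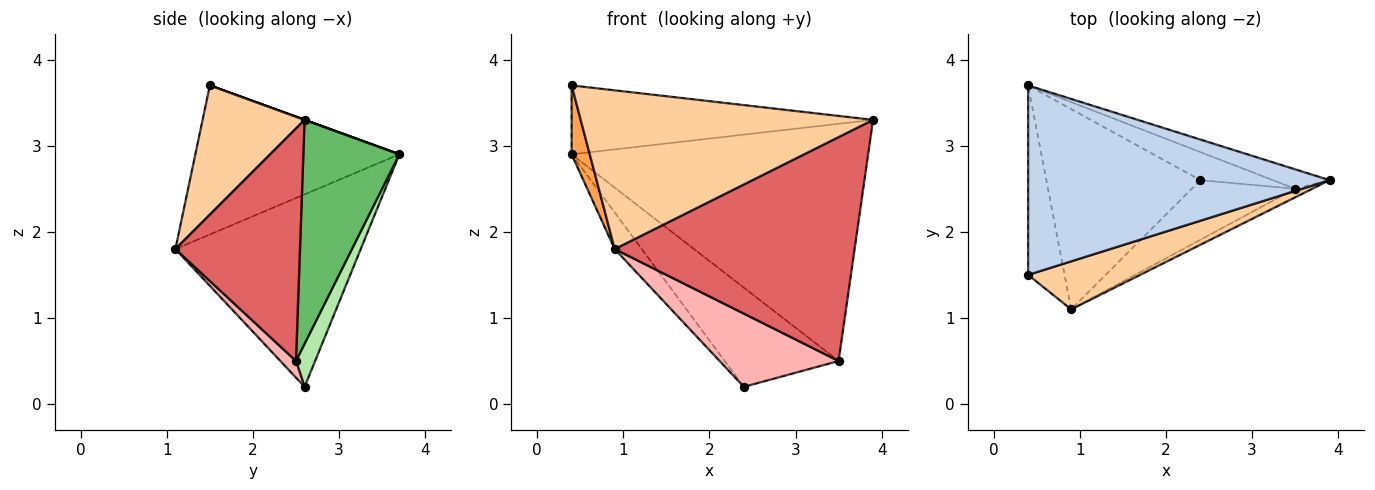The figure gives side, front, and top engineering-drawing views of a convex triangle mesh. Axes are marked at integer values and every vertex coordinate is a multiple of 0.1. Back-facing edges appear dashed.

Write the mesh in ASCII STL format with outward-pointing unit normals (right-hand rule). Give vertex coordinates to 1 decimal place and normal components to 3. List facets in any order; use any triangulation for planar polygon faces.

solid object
 facet normal -0.776 0.113 -0.621
  outer loop
   vertex 2.4 2.6 0.2
   vertex 0.9 1.1 1.8
   vertex 0.4 3.7 2.9
  endloop
 endfacet
 facet normal 0.000 0.342 0.940
  outer loop
   vertex 0.4 1.5 3.7
   vertex 3.9 2.6 3.3
   vertex 0.4 3.7 2.9
  endloop
 endfacet
 facet normal -0.968 -0.086 -0.237
  outer loop
   vertex 0.4 1.5 3.7
   vertex 0.4 3.7 2.9
   vertex 0.9 1.1 1.8
  endloop
 endfacet
 facet normal 0.317 -0.908 0.274
  outer loop
   vertex 0.4 1.5 3.7
   vertex 0.9 1.1 1.8
   vertex 3.9 2.6 3.3
  endloop
 endfacet
 facet normal 0.307 0.949 -0.078
  outer loop
   vertex 3.5 2.5 0.5
   vertex 0.4 3.7 2.9
   vertex 3.9 2.6 3.3
  endloop
 endfacet
 facet normal 0.160 0.950 -0.269
  outer loop
   vertex 3.5 2.5 0.5
   vertex 2.4 2.6 0.2
   vertex 0.4 3.7 2.9
  endloop
 endfacet
 facet normal 0.461 -0.887 -0.034
  outer loop
   vertex 3.5 2.5 0.5
   vertex 3.9 2.6 3.3
   vertex 0.9 1.1 1.8
  endloop
 endfacet
 facet normal 0.101 -0.771 -0.628
  outer loop
   vertex 3.5 2.5 0.5
   vertex 0.9 1.1 1.8
   vertex 2.4 2.6 0.2
  endloop
 endfacet
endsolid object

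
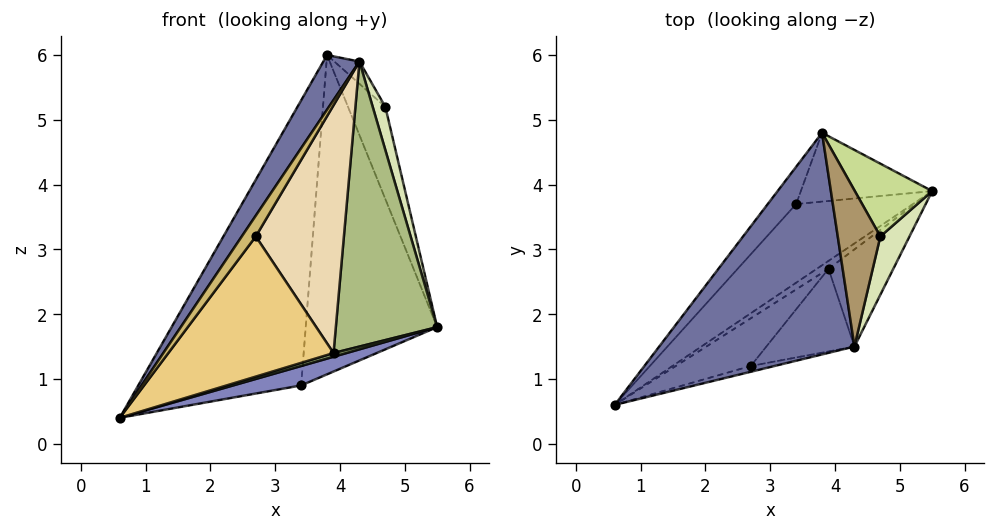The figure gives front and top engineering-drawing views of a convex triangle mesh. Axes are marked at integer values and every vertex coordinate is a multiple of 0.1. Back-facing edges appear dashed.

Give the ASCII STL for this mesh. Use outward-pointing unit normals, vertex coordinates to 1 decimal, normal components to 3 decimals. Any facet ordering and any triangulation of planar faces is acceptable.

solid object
 facet normal -0.811 -0.140 0.568
  outer loop
   vertex 4.3 1.5 5.9
   vertex 3.8 4.8 6.0
   vertex 0.6 0.6 0.4
  endloop
 endfacet
 facet normal 0.402 -0.220 -0.889
  outer loop
   vertex 3.4 3.7 0.9
   vertex 5.5 3.9 1.8
   vertex 0.6 0.6 0.4
  endloop
 endfacet
 facet normal -0.732 0.675 -0.088
  outer loop
   vertex 3.4 3.7 0.9
   vertex 0.6 0.6 0.4
   vertex 3.8 4.8 6.0
  endloop
 endfacet
 facet normal -0.003 0.978 -0.211
  outer loop
   vertex 3.4 3.7 0.9
   vertex 3.8 4.8 6.0
   vertex 5.5 3.9 1.8
  endloop
 endfacet
 facet normal 0.478 -0.372 -0.796
  outer loop
   vertex 3.9 2.7 1.4
   vertex 0.6 0.6 0.4
   vertex 5.5 3.9 1.8
  endloop
 endfacet
 facet normal 0.620 -0.743 -0.253
  outer loop
   vertex 3.9 2.7 1.4
   vertex 5.5 3.9 1.8
   vertex 4.3 1.5 5.9
  endloop
 endfacet
 facet normal 0.889 0.359 0.283
  outer loop
   vertex 4.7 3.2 5.2
   vertex 5.5 3.9 1.8
   vertex 3.8 4.8 6.0
  endloop
 endfacet
 facet normal 0.969 -0.147 0.198
  outer loop
   vertex 4.7 3.2 5.2
   vertex 4.3 1.5 5.9
   vertex 5.5 3.9 1.8
  endloop
 endfacet
 facet normal 0.749 0.094 0.656
  outer loop
   vertex 4.7 3.2 5.2
   vertex 3.8 4.8 6.0
   vertex 4.3 1.5 5.9
  endloop
 endfacet
 facet normal 0.534 -0.815 -0.226
  outer loop
   vertex 2.7 1.2 3.2
   vertex 4.3 1.5 5.9
   vertex 0.6 0.6 0.4
  endloop
 endfacet
 facet normal 0.573 -0.776 -0.264
  outer loop
   vertex 2.7 1.2 3.2
   vertex 0.6 0.6 0.4
   vertex 3.9 2.7 1.4
  endloop
 endfacet
 facet normal 0.580 -0.773 -0.258
  outer loop
   vertex 2.7 1.2 3.2
   vertex 3.9 2.7 1.4
   vertex 4.3 1.5 5.9
  endloop
 endfacet
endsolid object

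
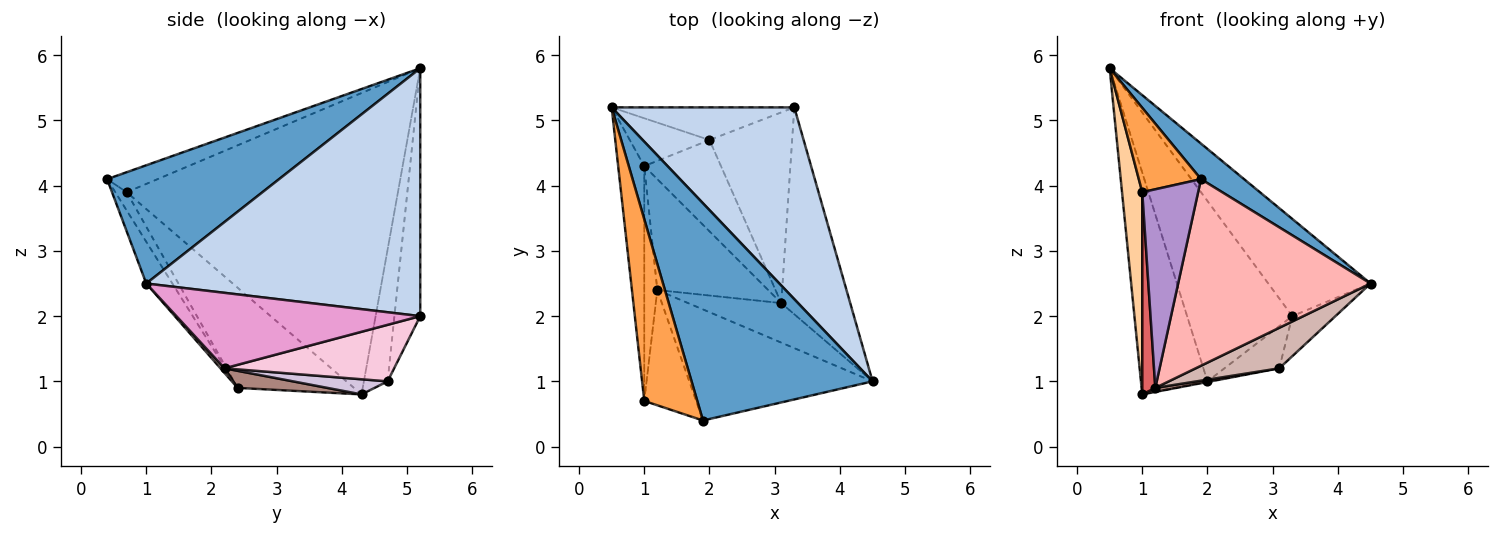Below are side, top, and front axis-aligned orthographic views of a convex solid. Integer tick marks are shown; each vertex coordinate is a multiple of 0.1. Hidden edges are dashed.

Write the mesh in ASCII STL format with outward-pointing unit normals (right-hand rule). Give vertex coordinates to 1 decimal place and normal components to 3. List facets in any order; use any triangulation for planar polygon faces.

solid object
 facet normal 0.542 -0.136 0.829
  outer loop
   vertex 1.9 0.4 4.1
   vertex 4.5 1.0 2.5
   vertex 0.5 5.2 5.8
  endloop
 endfacet
 facet normal 0.771 0.288 0.568
  outer loop
   vertex 3.3 5.2 2.0
   vertex 0.5 5.2 5.8
   vertex 4.5 1.0 2.5
  endloop
 endfacet
 facet normal -0.324 -0.398 0.858
  outer loop
   vertex 1.0 0.7 3.9
   vertex 1.9 0.4 4.1
   vertex 0.5 5.2 5.8
  endloop
 endfacet
 facet normal -0.994 -0.074 -0.086
  outer loop
   vertex 1.0 0.7 3.9
   vertex 0.5 5.2 5.8
   vertex 1.0 4.3 0.8
  endloop
 endfacet
 facet normal -0.329 0.923 -0.199
  outer loop
   vertex 2.0 4.7 1.0
   vertex 1.0 4.3 0.8
   vertex 0.5 5.2 5.8
  endloop
 endfacet
 facet normal -0.235 0.957 -0.173
  outer loop
   vertex 2.0 4.7 1.0
   vertex 0.5 5.2 5.8
   vertex 3.3 5.2 2.0
  endloop
 endfacet
 facet normal -0.986 -0.110 -0.128
  outer loop
   vertex 1.2 2.4 0.9
   vertex 1.0 0.7 3.9
   vertex 1.0 4.3 0.8
  endloop
 endfacet
 facet normal -0.116 -0.853 -0.508
  outer loop
   vertex 1.2 2.4 0.9
   vertex 4.5 1.0 2.5
   vertex 1.9 0.4 4.1
  endloop
 endfacet
 facet normal -0.174 -0.852 -0.494
  outer loop
   vertex 1.2 2.4 0.9
   vertex 1.9 0.4 4.1
   vertex 1.0 0.7 3.9
  endloop
 endfacet
 facet normal 0.194 0.007 -0.981
  outer loop
   vertex 3.1 2.2 1.2
   vertex 1.0 4.3 0.8
   vertex 2.0 4.7 1.0
  endloop
 endfacet
 facet normal 0.152 -0.036 -0.988
  outer loop
   vertex 3.1 2.2 1.2
   vertex 1.2 2.4 0.9
   vertex 1.0 4.3 0.8
  endloop
 endfacet
 facet normal 0.035 -0.715 -0.698
  outer loop
   vertex 3.1 2.2 1.2
   vertex 4.5 1.0 2.5
   vertex 1.2 2.4 0.9
  endloop
 endfacet
 facet normal 0.732 0.130 -0.669
  outer loop
   vertex 3.1 2.2 1.2
   vertex 3.3 5.2 2.0
   vertex 4.5 1.0 2.5
  endloop
 endfacet
 facet normal 0.556 0.179 -0.812
  outer loop
   vertex 3.1 2.2 1.2
   vertex 2.0 4.7 1.0
   vertex 3.3 5.2 2.0
  endloop
 endfacet
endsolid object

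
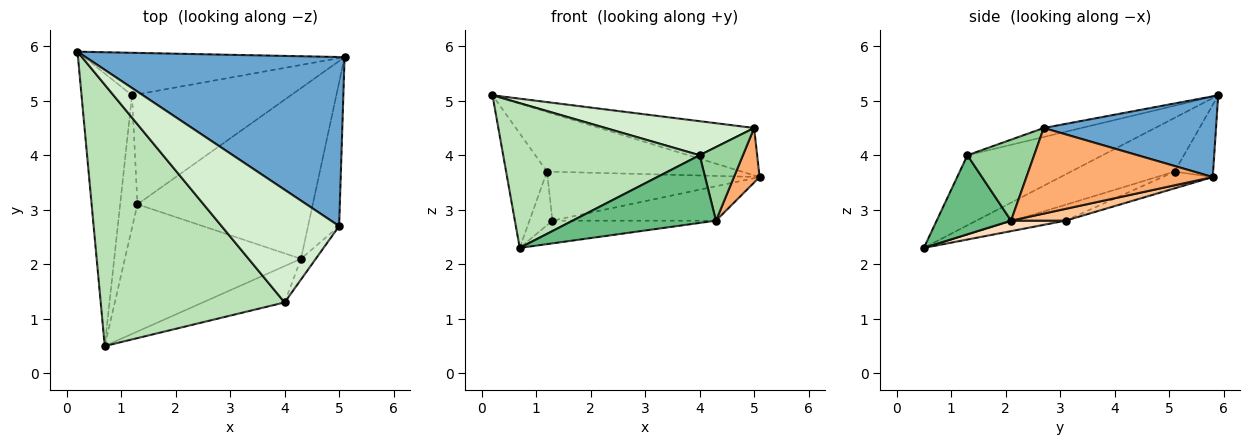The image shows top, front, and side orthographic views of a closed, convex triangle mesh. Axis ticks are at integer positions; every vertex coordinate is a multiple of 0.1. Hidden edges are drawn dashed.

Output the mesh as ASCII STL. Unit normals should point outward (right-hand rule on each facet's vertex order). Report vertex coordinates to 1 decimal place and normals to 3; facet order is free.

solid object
 facet normal 0.288 0.258 0.922
  outer loop
   vertex 5.0 2.7 4.5
   vertex 5.1 5.8 3.6
   vertex 0.2 5.9 5.1
  endloop
 endfacet
 facet normal -0.159 0.804 -0.573
  outer loop
   vertex 1.2 5.1 3.7
   vertex 0.2 5.9 5.1
   vertex 5.1 5.8 3.6
  endloop
 endfacet
 facet normal -0.096 0.404 -0.910
  outer loop
   vertex 1.2 5.1 3.7
   vertex 5.1 5.8 3.6
   vertex 1.3 3.1 2.8
  endloop
 endfacet
 facet normal -0.700 0.276 -0.658
  outer loop
   vertex 1.2 5.1 3.7
   vertex 0.7 0.5 2.3
   vertex 0.2 5.9 5.1
  endloop
 endfacet
 facet normal -0.648 0.285 -0.706
  outer loop
   vertex 1.2 5.1 3.7
   vertex 1.3 3.1 2.8
   vertex 0.7 0.5 2.3
  endloop
 endfacet
 facet normal 0.932 -0.128 -0.339
  outer loop
   vertex 4.3 2.1 2.8
   vertex 5.1 5.8 3.6
   vertex 5.0 2.7 4.5
  endloop
 endfacet
 facet normal 0.066 0.197 -0.978
  outer loop
   vertex 4.3 2.1 2.8
   vertex 1.3 3.1 2.8
   vertex 5.1 5.8 3.6
  endloop
 endfacet
 facet normal 0.058 0.175 -0.983
  outer loop
   vertex 4.3 2.1 2.8
   vertex 0.7 0.5 2.3
   vertex 1.3 3.1 2.8
  endloop
 endfacet
 facet normal 0.416 -0.801 -0.430
  outer loop
   vertex 4.0 1.3 4.0
   vertex 0.7 0.5 2.3
   vertex 4.3 2.1 2.8
  endloop
 endfacet
 facet normal 0.829 -0.538 -0.151
  outer loop
   vertex 4.0 1.3 4.0
   vertex 4.3 2.1 2.8
   vertex 5.0 2.7 4.5
  endloop
 endfacet
 facet normal -0.316 -0.460 0.830
  outer loop
   vertex 4.0 1.3 4.0
   vertex 0.2 5.9 5.1
   vertex 0.7 0.5 2.3
  endloop
 endfacet
 facet normal -0.073 -0.289 0.955
  outer loop
   vertex 4.0 1.3 4.0
   vertex 5.0 2.7 4.5
   vertex 0.2 5.9 5.1
  endloop
 endfacet
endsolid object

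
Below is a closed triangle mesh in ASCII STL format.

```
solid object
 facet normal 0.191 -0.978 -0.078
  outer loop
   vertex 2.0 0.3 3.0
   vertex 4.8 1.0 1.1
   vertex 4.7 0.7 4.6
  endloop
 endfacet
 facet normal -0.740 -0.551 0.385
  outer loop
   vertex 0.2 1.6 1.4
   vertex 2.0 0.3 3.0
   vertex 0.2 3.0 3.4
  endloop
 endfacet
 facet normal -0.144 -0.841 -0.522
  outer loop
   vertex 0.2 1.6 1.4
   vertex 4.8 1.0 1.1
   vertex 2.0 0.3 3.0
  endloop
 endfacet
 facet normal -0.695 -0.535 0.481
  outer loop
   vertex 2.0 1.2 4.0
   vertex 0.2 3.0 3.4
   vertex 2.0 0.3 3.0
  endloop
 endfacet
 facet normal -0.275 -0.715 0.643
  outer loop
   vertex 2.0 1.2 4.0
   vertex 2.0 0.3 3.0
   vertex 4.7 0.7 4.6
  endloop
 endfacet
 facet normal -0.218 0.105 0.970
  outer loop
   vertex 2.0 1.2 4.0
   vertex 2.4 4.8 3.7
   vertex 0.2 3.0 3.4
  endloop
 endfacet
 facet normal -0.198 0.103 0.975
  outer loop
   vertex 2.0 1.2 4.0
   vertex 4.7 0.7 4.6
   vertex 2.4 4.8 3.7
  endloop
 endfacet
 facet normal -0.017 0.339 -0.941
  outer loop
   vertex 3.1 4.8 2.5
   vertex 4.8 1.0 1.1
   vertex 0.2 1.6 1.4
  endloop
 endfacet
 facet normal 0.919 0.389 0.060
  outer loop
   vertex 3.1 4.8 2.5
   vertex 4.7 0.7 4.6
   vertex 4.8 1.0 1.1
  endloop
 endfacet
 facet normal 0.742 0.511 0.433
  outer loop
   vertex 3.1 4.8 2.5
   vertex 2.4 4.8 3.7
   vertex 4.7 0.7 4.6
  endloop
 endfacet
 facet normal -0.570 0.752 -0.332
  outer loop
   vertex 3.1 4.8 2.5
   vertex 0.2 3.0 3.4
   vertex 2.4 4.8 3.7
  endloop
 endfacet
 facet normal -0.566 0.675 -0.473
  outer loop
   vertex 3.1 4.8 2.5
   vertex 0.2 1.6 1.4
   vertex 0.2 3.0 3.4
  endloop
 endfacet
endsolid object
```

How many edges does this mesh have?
18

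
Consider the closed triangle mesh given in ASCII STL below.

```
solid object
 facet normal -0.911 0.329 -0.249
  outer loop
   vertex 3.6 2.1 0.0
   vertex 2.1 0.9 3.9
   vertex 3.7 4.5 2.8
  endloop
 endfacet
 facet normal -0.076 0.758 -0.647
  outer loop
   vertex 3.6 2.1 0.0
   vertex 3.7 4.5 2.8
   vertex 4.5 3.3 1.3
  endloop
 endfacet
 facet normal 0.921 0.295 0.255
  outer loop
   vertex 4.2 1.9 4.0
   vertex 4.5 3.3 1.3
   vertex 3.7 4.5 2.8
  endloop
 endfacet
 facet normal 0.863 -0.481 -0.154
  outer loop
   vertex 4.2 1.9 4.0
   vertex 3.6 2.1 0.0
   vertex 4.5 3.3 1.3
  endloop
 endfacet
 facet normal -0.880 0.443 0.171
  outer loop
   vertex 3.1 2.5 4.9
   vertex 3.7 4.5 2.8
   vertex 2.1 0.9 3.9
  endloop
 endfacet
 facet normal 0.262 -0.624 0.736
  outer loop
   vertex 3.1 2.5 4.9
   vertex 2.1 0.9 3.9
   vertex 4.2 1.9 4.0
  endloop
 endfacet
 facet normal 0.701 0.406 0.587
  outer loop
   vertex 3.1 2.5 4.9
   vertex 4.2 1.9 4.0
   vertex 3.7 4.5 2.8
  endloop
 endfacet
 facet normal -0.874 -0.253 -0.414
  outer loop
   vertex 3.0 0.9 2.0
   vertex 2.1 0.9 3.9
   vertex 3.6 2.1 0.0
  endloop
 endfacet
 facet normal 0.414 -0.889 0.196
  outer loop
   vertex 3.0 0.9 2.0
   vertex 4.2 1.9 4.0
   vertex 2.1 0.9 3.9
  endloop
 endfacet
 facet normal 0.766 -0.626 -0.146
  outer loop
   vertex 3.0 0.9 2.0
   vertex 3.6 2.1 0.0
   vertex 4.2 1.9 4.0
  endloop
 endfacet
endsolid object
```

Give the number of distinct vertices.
7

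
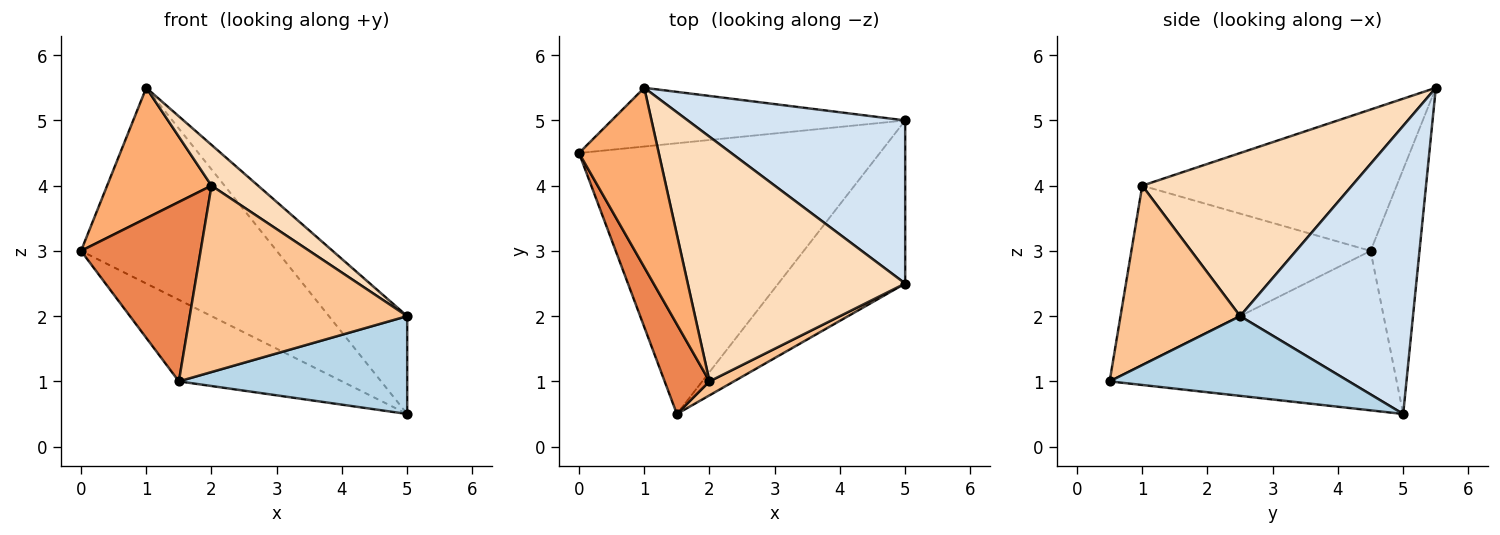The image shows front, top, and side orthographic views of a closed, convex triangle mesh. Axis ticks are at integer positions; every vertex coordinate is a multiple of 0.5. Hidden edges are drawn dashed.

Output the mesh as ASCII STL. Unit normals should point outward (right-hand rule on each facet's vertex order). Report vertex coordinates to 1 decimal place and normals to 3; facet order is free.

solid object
 facet normal -0.453 0.257 -0.854
  outer loop
   vertex 1.5 0.5 1.0
   vertex 0.0 4.5 3.0
   vertex 5.0 5.0 0.5
  endloop
 endfacet
 facet normal -0.233 0.931 -0.279
  outer loop
   vertex 1.0 5.5 5.5
   vertex 5.0 5.0 0.5
   vertex 0.0 4.5 3.0
  endloop
 endfacet
 facet normal 0.474 -0.453 -0.755
  outer loop
   vertex 5.0 2.5 2.0
   vertex 1.5 0.5 1.0
   vertex 5.0 5.0 0.5
  endloop
 endfacet
 facet normal 0.751 0.340 0.567
  outer loop
   vertex 5.0 2.5 2.0
   vertex 5.0 5.0 0.5
   vertex 1.0 5.5 5.5
  endloop
 endfacet
 facet normal -0.873 -0.436 0.218
  outer loop
   vertex 2.0 1.0 4.0
   vertex 0.0 4.5 3.0
   vertex 1.5 0.5 1.0
  endloop
 endfacet
 facet normal -0.820 -0.336 0.463
  outer loop
   vertex 2.0 1.0 4.0
   vertex 1.0 5.5 5.5
   vertex 0.0 4.5 3.0
  endloop
 endfacet
 facet normal 0.481 -0.874 0.066
  outer loop
   vertex 2.0 1.0 4.0
   vertex 1.5 0.5 1.0
   vertex 5.0 2.5 2.0
  endloop
 endfacet
 facet normal 0.595 -0.132 0.793
  outer loop
   vertex 2.0 1.0 4.0
   vertex 5.0 2.5 2.0
   vertex 1.0 5.5 5.5
  endloop
 endfacet
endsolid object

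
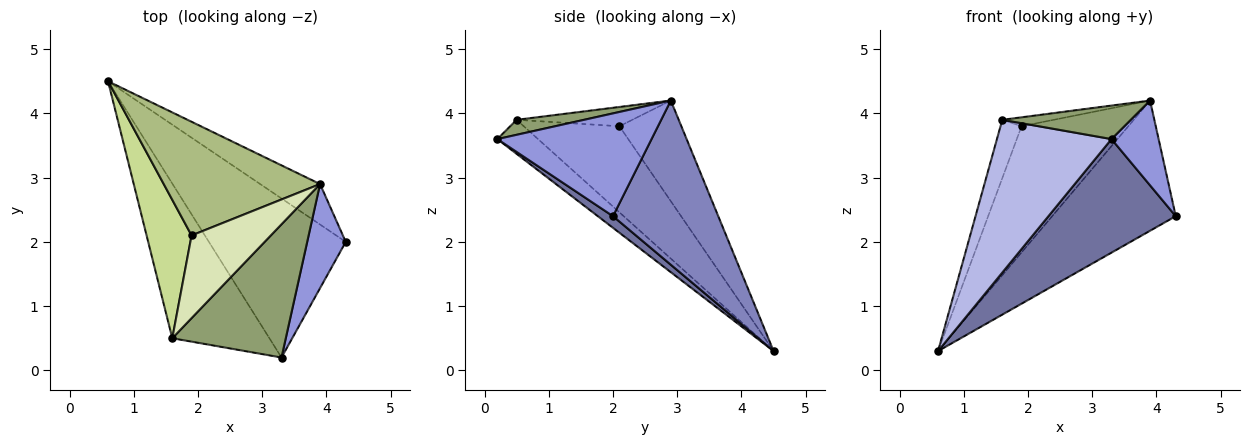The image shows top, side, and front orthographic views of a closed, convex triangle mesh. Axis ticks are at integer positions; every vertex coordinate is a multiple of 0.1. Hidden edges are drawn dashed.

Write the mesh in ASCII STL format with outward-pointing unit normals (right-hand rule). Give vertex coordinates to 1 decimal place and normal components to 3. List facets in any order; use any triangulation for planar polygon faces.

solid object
 facet normal 0.069 -0.580 -0.812
  outer loop
   vertex 3.3 0.2 3.6
   vertex 0.6 4.5 0.3
   vertex 4.3 2.0 2.4
  endloop
 endfacet
 facet normal 0.631 0.741 -0.230
  outer loop
   vertex 3.9 2.9 4.2
   vertex 4.3 2.0 2.4
   vertex 0.6 4.5 0.3
  endloop
 endfacet
 facet normal 0.900 -0.275 0.338
  outer loop
   vertex 3.9 2.9 4.2
   vertex 3.3 0.2 3.6
   vertex 4.3 2.0 2.4
  endloop
 endfacet
 facet normal -0.242 -0.682 -0.690
  outer loop
   vertex 1.6 0.5 3.9
   vertex 0.6 4.5 0.3
   vertex 3.3 0.2 3.6
  endloop
 endfacet
 facet normal 0.127 -0.242 0.962
  outer loop
   vertex 1.6 0.5 3.9
   vertex 3.3 0.2 3.6
   vertex 3.9 2.9 4.2
  endloop
 endfacet
 facet normal -0.396 0.682 0.615
  outer loop
   vertex 1.9 2.1 3.8
   vertex 3.9 2.9 4.2
   vertex 0.6 4.5 0.3
  endloop
 endfacet
 facet normal -0.870 0.192 0.454
  outer loop
   vertex 1.9 2.1 3.8
   vertex 0.6 4.5 0.3
   vertex 1.6 0.5 3.9
  endloop
 endfacet
 facet normal -0.235 0.104 0.966
  outer loop
   vertex 1.9 2.1 3.8
   vertex 1.6 0.5 3.9
   vertex 3.9 2.9 4.2
  endloop
 endfacet
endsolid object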